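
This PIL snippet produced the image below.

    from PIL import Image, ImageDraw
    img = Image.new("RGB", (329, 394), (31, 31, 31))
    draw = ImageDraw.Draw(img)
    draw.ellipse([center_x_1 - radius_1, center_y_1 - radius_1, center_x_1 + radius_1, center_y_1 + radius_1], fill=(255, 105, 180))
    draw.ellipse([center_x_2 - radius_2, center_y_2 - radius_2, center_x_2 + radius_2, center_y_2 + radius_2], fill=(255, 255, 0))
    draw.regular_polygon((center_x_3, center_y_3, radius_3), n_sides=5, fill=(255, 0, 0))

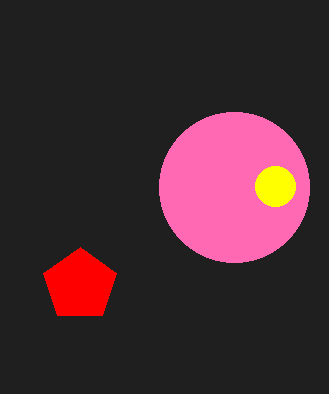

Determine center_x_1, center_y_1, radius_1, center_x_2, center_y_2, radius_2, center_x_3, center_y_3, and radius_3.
center_x_1 = 234; center_y_1 = 187; radius_1 = 75; center_x_2 = 275; center_y_2 = 186; radius_2 = 20; center_x_3 = 80; center_y_3 = 285; radius_3 = 38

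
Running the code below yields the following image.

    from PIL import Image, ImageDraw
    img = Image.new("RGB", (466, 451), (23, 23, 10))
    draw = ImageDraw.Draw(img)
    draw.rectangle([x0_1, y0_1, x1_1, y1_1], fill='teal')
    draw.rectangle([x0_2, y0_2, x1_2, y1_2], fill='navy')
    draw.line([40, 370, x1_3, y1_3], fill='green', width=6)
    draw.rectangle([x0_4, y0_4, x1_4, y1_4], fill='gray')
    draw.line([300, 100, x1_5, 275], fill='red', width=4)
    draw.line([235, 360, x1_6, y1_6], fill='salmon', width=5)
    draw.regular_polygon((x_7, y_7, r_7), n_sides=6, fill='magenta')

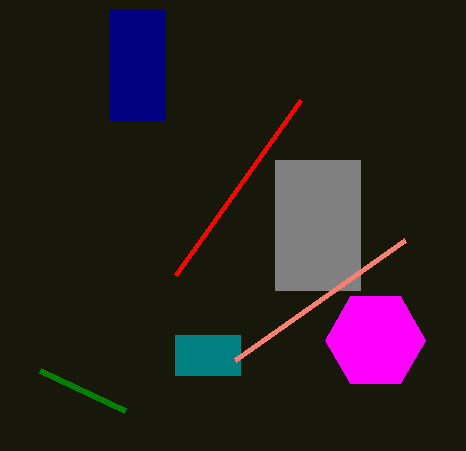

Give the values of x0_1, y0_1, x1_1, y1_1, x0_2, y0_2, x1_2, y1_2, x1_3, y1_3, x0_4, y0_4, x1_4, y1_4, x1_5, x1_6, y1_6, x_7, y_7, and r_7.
x0_1 = 175
y0_1 = 335
x1_1 = 240
y1_1 = 375
x0_2 = 110
y0_2 = 10
x1_2 = 165
y1_2 = 120
x1_3 = 125
y1_3 = 410
x0_4 = 275
y0_4 = 160
x1_4 = 360
y1_4 = 290
x1_5 = 175
x1_6 = 405
y1_6 = 240
x_7 = 375
y_7 = 340
r_7 = 50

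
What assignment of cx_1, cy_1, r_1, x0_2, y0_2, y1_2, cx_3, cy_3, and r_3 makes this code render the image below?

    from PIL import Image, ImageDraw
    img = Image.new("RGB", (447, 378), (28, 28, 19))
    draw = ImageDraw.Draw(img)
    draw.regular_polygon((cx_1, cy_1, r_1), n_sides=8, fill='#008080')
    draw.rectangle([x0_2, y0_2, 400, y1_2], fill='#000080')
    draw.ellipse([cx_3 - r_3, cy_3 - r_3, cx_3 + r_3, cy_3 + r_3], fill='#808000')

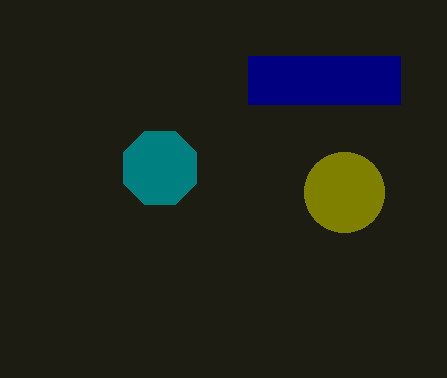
cx_1 = 160; cy_1 = 168; r_1 = 40; x0_2 = 248; y0_2 = 56; y1_2 = 104; cx_3 = 344; cy_3 = 192; r_3 = 40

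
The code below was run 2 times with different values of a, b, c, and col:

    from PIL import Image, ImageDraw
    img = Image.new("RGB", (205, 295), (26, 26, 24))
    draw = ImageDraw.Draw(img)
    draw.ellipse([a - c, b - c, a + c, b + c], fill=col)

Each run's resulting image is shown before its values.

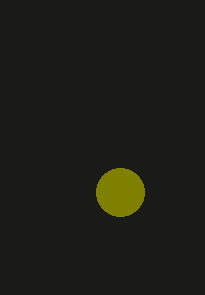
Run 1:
a = 120
b = 192
c = 24
col = 'olive'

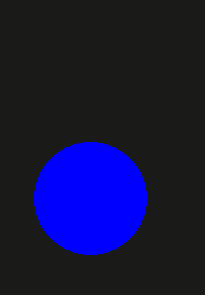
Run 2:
a = 90; b = 198; c = 56; col = 'blue'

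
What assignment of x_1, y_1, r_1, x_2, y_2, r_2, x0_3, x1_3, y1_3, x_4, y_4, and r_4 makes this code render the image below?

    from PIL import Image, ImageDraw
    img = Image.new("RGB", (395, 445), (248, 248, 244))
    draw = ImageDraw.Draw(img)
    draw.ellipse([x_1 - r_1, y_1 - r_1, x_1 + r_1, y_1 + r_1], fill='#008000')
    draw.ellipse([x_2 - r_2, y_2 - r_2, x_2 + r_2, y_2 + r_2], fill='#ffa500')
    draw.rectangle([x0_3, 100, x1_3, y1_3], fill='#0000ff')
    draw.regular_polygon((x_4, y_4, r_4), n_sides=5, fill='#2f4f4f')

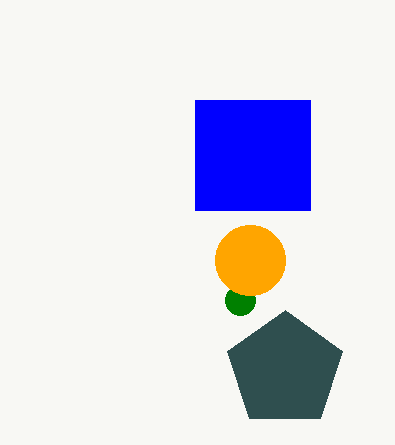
x_1 = 240; y_1 = 300; r_1 = 15; x_2 = 250; y_2 = 260; r_2 = 35; x0_3 = 195; x1_3 = 310; y1_3 = 210; x_4 = 285; y_4 = 370; r_4 = 60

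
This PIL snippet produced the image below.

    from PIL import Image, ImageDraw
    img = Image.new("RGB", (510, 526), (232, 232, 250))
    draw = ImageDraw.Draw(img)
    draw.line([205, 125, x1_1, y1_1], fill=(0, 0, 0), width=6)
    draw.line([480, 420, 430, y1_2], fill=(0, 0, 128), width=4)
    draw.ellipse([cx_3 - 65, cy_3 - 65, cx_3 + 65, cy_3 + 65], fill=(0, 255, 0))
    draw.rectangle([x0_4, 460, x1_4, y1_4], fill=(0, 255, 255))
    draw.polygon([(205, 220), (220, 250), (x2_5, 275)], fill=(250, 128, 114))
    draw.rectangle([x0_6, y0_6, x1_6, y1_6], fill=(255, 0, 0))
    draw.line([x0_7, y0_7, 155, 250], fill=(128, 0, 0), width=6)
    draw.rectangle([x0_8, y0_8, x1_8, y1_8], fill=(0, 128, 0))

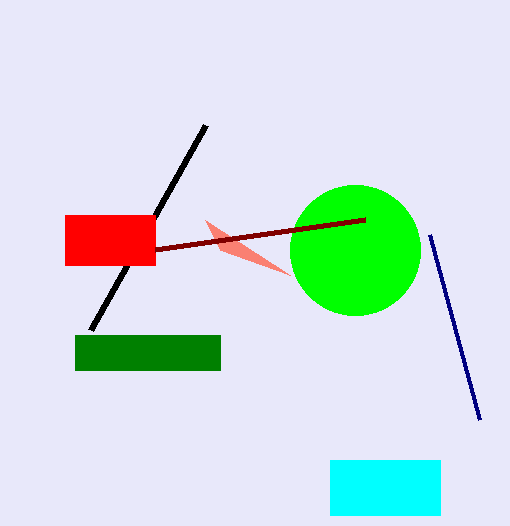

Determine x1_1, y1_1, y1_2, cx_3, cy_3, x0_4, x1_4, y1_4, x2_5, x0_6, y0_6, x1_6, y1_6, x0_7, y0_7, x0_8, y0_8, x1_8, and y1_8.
x1_1 = 90
y1_1 = 330
y1_2 = 235
cx_3 = 355
cy_3 = 250
x0_4 = 330
x1_4 = 440
y1_4 = 515
x2_5 = 290
x0_6 = 65
y0_6 = 215
x1_6 = 155
y1_6 = 265
x0_7 = 365
y0_7 = 220
x0_8 = 75
y0_8 = 335
x1_8 = 220
y1_8 = 370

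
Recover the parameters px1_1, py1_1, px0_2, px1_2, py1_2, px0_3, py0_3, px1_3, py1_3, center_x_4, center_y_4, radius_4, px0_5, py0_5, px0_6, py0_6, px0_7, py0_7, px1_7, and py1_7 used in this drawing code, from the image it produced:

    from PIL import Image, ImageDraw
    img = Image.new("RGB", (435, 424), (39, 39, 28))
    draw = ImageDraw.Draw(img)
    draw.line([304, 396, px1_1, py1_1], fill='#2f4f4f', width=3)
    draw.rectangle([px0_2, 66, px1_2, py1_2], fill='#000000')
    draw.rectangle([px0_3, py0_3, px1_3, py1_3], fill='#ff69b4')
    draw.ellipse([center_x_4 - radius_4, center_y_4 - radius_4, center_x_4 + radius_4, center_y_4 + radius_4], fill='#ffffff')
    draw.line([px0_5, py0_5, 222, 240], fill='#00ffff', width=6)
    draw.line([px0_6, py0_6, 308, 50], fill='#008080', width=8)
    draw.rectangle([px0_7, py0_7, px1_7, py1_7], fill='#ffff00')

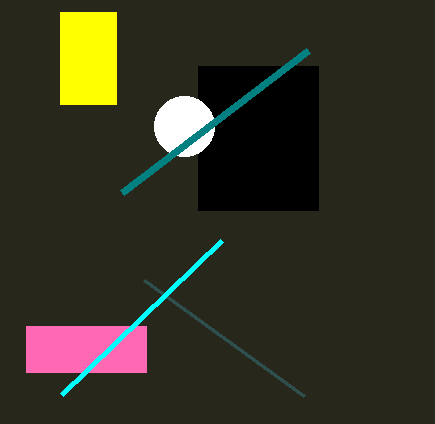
px1_1 = 144; py1_1 = 280; px0_2 = 198; px1_2 = 318; py1_2 = 210; px0_3 = 26; py0_3 = 326; px1_3 = 146; py1_3 = 372; center_x_4 = 184; center_y_4 = 126; radius_4 = 30; px0_5 = 62; py0_5 = 394; px0_6 = 122; py0_6 = 192; px0_7 = 60; py0_7 = 12; px1_7 = 116; py1_7 = 104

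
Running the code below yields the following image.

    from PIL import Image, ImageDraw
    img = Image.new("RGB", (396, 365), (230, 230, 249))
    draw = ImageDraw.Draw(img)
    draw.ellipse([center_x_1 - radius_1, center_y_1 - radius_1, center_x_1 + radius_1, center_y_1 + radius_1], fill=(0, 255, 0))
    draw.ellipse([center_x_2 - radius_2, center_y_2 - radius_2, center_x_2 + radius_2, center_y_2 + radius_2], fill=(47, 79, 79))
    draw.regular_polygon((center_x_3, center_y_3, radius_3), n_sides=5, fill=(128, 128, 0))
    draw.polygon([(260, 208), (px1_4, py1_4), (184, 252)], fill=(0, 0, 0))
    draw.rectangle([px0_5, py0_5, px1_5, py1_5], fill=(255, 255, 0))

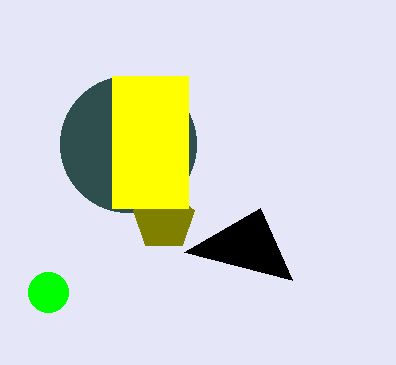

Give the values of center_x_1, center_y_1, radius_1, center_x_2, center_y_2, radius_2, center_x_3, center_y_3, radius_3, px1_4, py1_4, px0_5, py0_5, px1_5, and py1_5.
center_x_1 = 48, center_y_1 = 292, radius_1 = 20, center_x_2 = 128, center_y_2 = 144, radius_2 = 68, center_x_3 = 164, center_y_3 = 220, radius_3 = 32, px1_4 = 292, py1_4 = 280, px0_5 = 112, py0_5 = 76, px1_5 = 188, py1_5 = 208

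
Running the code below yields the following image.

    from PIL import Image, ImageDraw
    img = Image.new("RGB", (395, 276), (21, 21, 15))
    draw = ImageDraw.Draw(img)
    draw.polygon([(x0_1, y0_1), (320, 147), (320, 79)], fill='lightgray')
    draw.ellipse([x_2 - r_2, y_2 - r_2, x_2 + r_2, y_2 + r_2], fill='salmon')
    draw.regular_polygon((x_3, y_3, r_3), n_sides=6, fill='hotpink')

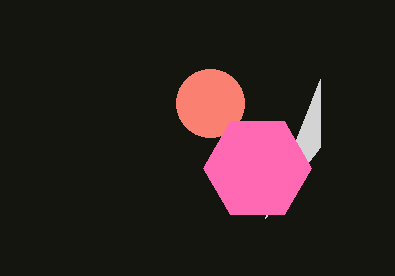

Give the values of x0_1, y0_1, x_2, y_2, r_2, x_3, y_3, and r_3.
x0_1 = 265, y0_1 = 218, x_2 = 210, y_2 = 103, r_2 = 34, x_3 = 257, y_3 = 168, r_3 = 54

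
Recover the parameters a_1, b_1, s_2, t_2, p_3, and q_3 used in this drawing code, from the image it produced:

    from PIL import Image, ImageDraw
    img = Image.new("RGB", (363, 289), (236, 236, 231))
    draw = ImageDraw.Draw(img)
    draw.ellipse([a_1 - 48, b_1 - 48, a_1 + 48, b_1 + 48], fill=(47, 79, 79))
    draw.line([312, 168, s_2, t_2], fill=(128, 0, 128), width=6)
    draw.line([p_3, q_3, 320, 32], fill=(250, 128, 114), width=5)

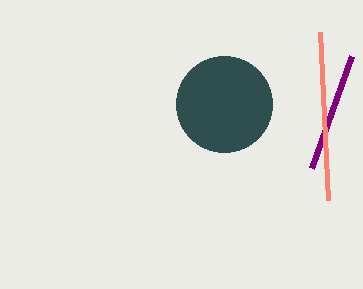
a_1 = 224
b_1 = 104
s_2 = 352
t_2 = 56
p_3 = 328
q_3 = 200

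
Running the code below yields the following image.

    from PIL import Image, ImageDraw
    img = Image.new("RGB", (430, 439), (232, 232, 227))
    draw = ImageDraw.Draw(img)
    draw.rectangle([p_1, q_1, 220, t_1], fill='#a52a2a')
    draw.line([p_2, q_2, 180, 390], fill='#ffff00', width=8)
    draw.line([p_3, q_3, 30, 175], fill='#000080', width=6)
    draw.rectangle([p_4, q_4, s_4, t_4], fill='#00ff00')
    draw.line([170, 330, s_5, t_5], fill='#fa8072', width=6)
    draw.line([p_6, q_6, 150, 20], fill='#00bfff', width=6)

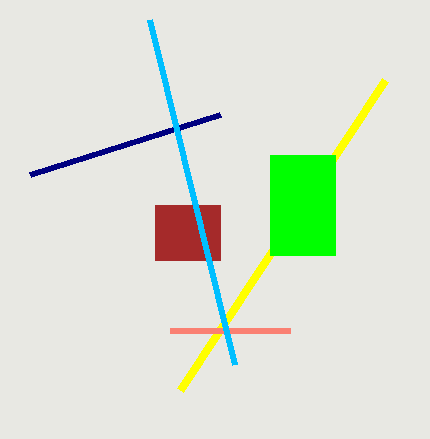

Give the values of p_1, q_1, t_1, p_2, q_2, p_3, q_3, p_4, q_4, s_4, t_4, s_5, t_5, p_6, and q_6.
p_1 = 155; q_1 = 205; t_1 = 260; p_2 = 385; q_2 = 80; p_3 = 220; q_3 = 115; p_4 = 270; q_4 = 155; s_4 = 335; t_4 = 255; s_5 = 290; t_5 = 330; p_6 = 235; q_6 = 365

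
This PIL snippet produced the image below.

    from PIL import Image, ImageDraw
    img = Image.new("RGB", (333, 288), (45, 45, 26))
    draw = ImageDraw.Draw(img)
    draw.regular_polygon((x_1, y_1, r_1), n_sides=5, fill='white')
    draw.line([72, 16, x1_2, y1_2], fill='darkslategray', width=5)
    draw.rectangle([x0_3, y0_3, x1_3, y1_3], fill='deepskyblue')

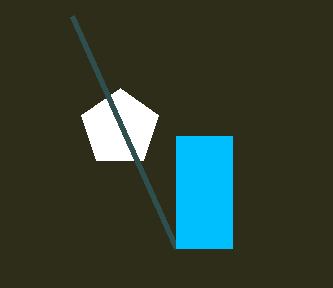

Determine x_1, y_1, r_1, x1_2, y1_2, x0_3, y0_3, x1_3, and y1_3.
x_1 = 120
y_1 = 128
r_1 = 40
x1_2 = 176
y1_2 = 248
x0_3 = 176
y0_3 = 136
x1_3 = 232
y1_3 = 248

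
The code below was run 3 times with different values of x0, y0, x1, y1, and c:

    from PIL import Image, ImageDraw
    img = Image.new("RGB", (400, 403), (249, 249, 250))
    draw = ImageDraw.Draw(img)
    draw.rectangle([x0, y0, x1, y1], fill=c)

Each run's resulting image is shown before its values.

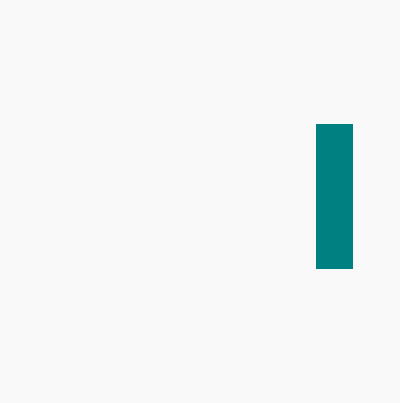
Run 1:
x0 = 316; y0 = 124; x1 = 352; y1 = 268; c = 'teal'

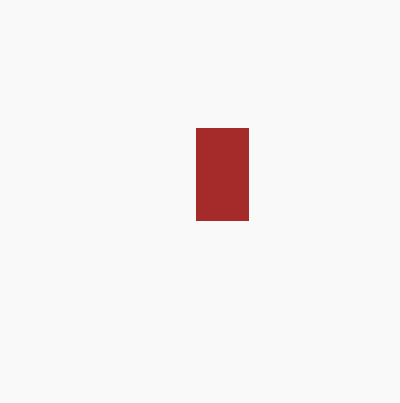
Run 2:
x0 = 196, y0 = 128, x1 = 248, y1 = 220, c = 'brown'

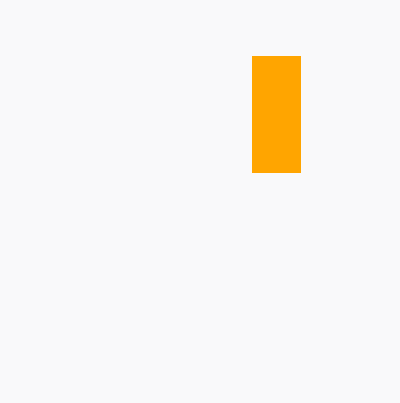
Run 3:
x0 = 252
y0 = 56
x1 = 300
y1 = 172
c = 'orange'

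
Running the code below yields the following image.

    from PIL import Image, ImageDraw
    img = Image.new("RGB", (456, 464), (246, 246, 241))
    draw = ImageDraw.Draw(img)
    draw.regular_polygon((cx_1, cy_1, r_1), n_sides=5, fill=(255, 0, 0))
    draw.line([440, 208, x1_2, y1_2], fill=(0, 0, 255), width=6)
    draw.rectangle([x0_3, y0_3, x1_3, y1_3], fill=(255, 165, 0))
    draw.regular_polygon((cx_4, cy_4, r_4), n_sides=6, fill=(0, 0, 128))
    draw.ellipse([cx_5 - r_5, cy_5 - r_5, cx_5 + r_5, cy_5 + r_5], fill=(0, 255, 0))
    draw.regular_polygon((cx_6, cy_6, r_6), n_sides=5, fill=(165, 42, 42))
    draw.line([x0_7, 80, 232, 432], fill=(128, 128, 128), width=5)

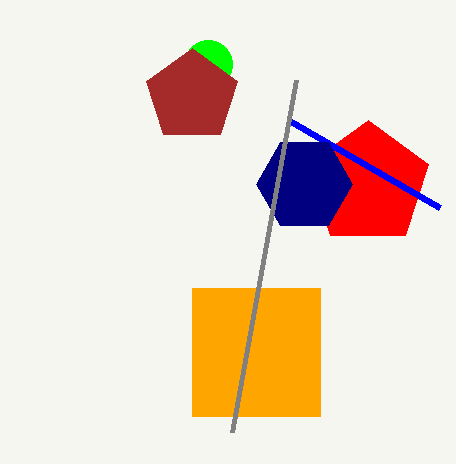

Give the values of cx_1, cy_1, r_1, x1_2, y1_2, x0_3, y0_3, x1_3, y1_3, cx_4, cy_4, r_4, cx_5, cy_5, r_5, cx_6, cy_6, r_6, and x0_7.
cx_1 = 368; cy_1 = 184; r_1 = 64; x1_2 = 288; y1_2 = 120; x0_3 = 192; y0_3 = 288; x1_3 = 320; y1_3 = 416; cx_4 = 304; cy_4 = 184; r_4 = 48; cx_5 = 208; cy_5 = 64; r_5 = 24; cx_6 = 192; cy_6 = 96; r_6 = 48; x0_7 = 296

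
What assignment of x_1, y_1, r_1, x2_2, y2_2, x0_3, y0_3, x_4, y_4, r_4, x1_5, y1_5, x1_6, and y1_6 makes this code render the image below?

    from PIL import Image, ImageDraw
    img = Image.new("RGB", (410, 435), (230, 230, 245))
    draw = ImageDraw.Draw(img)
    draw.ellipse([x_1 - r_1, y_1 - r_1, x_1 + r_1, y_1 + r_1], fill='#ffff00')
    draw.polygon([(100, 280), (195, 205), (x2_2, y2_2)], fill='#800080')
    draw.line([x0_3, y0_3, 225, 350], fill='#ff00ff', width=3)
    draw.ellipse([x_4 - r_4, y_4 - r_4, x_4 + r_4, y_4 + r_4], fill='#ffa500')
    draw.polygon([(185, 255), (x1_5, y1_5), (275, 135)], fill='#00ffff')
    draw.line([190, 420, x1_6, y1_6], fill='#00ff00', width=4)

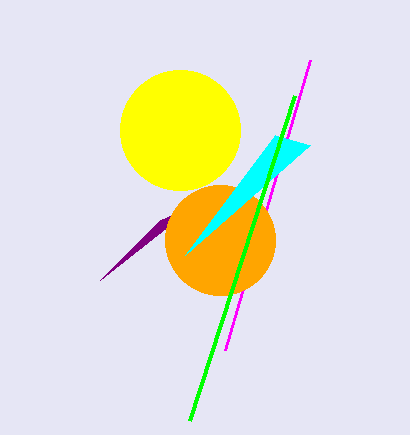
x_1 = 180; y_1 = 130; r_1 = 60; x2_2 = 160; y2_2 = 220; x0_3 = 310; y0_3 = 60; x_4 = 220; y_4 = 240; r_4 = 55; x1_5 = 310; y1_5 = 145; x1_6 = 295; y1_6 = 95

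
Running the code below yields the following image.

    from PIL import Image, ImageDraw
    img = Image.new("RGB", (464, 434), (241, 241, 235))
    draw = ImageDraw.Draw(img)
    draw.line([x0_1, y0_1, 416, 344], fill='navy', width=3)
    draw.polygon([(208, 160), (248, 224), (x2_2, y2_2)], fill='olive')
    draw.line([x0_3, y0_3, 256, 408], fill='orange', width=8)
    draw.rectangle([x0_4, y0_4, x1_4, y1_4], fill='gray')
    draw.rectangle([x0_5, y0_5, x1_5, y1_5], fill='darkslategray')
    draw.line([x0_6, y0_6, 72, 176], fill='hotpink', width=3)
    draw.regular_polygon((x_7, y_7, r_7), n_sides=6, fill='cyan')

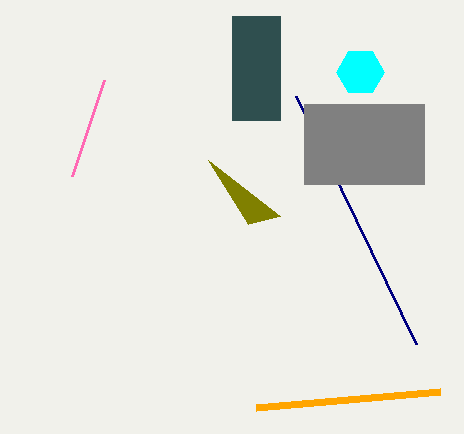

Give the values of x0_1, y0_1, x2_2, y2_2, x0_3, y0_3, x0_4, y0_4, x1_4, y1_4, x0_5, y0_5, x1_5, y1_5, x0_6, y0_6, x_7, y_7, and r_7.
x0_1 = 296; y0_1 = 96; x2_2 = 280; y2_2 = 216; x0_3 = 440; y0_3 = 392; x0_4 = 304; y0_4 = 104; x1_4 = 424; y1_4 = 184; x0_5 = 232; y0_5 = 16; x1_5 = 280; y1_5 = 120; x0_6 = 104; y0_6 = 80; x_7 = 360; y_7 = 72; r_7 = 24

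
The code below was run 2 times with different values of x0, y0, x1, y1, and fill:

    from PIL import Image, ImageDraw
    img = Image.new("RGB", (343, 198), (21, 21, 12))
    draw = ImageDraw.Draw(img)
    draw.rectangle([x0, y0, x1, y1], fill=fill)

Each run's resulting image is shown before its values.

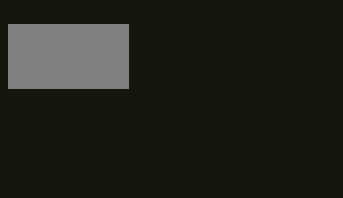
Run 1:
x0 = 8
y0 = 24
x1 = 128
y1 = 88
fill = 'gray'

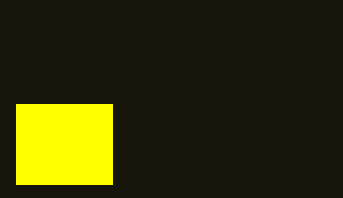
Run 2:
x0 = 16; y0 = 104; x1 = 112; y1 = 184; fill = 'yellow'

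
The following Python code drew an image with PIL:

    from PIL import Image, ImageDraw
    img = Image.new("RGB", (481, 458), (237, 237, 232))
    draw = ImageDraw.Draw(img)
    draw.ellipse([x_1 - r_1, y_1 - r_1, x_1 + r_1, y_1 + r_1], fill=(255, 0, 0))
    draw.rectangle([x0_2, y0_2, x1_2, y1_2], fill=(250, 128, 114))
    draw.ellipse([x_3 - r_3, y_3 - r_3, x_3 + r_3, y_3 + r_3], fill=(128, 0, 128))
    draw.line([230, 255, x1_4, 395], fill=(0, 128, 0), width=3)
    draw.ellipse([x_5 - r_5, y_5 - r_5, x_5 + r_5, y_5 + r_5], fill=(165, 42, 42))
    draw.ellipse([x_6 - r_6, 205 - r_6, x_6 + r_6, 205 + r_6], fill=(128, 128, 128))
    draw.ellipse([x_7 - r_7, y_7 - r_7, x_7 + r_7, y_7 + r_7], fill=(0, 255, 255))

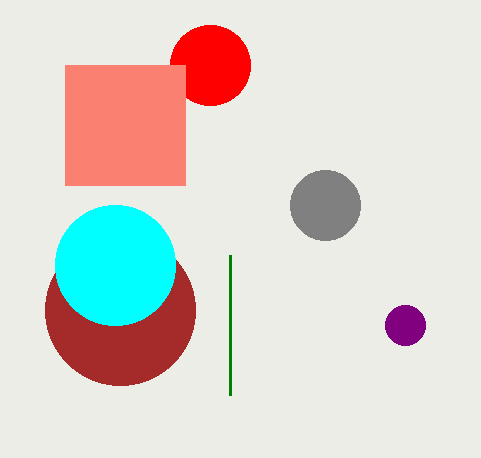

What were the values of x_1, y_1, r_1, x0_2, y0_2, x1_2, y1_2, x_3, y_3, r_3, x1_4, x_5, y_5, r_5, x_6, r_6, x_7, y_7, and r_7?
x_1 = 210
y_1 = 65
r_1 = 40
x0_2 = 65
y0_2 = 65
x1_2 = 185
y1_2 = 185
x_3 = 405
y_3 = 325
r_3 = 20
x1_4 = 230
x_5 = 120
y_5 = 310
r_5 = 75
x_6 = 325
r_6 = 35
x_7 = 115
y_7 = 265
r_7 = 60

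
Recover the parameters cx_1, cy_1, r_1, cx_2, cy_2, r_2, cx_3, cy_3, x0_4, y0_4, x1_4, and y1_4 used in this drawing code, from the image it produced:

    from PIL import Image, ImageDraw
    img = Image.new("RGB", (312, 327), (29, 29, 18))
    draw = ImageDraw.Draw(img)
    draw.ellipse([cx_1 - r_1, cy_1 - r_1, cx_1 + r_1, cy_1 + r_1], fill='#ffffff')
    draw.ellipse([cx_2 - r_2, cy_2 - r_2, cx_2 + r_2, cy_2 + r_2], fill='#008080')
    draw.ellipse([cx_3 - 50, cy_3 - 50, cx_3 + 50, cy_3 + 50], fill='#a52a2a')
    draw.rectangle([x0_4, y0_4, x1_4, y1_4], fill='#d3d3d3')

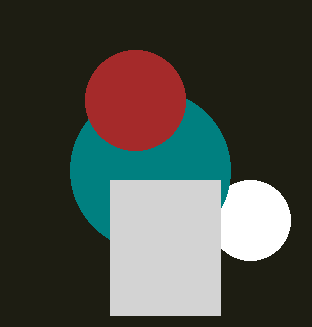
cx_1 = 250; cy_1 = 220; r_1 = 40; cx_2 = 150; cy_2 = 170; r_2 = 80; cx_3 = 135; cy_3 = 100; x0_4 = 110; y0_4 = 180; x1_4 = 220; y1_4 = 315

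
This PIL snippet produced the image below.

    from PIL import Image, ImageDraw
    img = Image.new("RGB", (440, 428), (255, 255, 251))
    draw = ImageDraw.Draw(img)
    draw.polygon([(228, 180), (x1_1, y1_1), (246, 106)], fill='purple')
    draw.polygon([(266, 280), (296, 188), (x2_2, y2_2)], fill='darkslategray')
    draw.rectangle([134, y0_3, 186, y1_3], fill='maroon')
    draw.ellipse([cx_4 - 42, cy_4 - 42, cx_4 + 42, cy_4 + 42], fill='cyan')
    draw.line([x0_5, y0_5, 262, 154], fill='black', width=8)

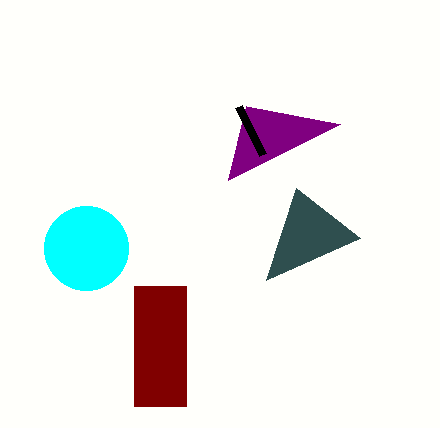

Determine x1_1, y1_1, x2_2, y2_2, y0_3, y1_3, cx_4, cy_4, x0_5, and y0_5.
x1_1 = 340, y1_1 = 124, x2_2 = 360, y2_2 = 238, y0_3 = 286, y1_3 = 406, cx_4 = 86, cy_4 = 248, x0_5 = 238, y0_5 = 106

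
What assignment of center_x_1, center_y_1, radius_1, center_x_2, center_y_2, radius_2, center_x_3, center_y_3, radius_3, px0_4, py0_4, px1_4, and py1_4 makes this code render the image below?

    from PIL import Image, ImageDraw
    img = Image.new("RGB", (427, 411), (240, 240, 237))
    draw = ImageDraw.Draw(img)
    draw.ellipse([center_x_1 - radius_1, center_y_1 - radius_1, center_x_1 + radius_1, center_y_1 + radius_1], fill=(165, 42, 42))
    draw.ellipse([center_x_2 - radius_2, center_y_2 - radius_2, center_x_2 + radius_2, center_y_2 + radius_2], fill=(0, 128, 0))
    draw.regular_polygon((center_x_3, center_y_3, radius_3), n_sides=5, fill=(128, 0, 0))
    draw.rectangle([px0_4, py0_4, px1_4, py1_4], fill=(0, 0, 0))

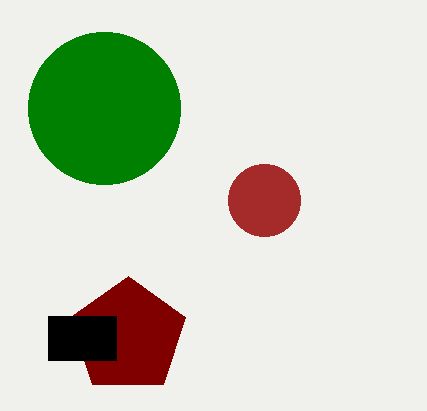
center_x_1 = 264, center_y_1 = 200, radius_1 = 36, center_x_2 = 104, center_y_2 = 108, radius_2 = 76, center_x_3 = 128, center_y_3 = 336, radius_3 = 60, px0_4 = 48, py0_4 = 316, px1_4 = 116, py1_4 = 360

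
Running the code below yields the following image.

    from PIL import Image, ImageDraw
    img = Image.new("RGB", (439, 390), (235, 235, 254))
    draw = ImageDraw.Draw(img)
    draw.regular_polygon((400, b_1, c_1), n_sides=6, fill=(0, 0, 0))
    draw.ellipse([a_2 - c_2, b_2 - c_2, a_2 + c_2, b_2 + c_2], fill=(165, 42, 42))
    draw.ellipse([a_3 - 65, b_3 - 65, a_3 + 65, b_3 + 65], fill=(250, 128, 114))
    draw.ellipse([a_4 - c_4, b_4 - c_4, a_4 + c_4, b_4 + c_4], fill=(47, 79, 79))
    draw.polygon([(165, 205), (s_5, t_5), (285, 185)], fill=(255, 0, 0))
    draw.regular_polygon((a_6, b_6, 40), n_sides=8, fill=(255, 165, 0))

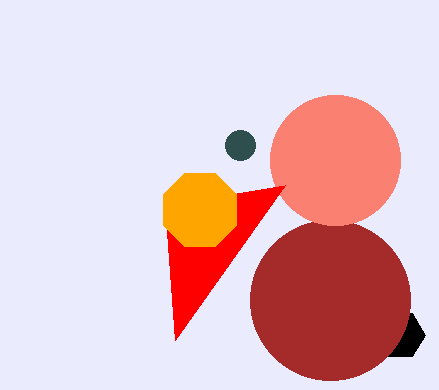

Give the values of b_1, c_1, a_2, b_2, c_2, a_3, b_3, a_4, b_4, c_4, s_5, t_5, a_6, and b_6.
b_1 = 335, c_1 = 25, a_2 = 330, b_2 = 300, c_2 = 80, a_3 = 335, b_3 = 160, a_4 = 240, b_4 = 145, c_4 = 15, s_5 = 175, t_5 = 340, a_6 = 200, b_6 = 210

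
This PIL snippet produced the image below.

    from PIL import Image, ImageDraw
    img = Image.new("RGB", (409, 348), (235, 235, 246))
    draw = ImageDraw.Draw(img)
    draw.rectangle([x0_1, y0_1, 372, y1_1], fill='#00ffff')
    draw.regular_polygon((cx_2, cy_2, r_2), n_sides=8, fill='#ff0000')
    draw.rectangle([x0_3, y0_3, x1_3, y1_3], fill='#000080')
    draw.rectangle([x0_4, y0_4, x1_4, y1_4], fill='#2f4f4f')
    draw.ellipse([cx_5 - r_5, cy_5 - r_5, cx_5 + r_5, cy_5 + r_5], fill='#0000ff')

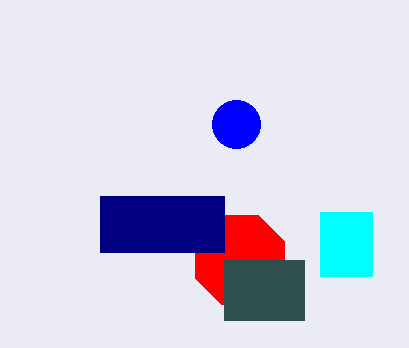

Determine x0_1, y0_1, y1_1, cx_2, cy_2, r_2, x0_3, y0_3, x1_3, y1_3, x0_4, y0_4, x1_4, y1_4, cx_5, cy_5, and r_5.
x0_1 = 320, y0_1 = 212, y1_1 = 276, cx_2 = 240, cy_2 = 260, r_2 = 48, x0_3 = 100, y0_3 = 196, x1_3 = 224, y1_3 = 252, x0_4 = 224, y0_4 = 260, x1_4 = 304, y1_4 = 320, cx_5 = 236, cy_5 = 124, r_5 = 24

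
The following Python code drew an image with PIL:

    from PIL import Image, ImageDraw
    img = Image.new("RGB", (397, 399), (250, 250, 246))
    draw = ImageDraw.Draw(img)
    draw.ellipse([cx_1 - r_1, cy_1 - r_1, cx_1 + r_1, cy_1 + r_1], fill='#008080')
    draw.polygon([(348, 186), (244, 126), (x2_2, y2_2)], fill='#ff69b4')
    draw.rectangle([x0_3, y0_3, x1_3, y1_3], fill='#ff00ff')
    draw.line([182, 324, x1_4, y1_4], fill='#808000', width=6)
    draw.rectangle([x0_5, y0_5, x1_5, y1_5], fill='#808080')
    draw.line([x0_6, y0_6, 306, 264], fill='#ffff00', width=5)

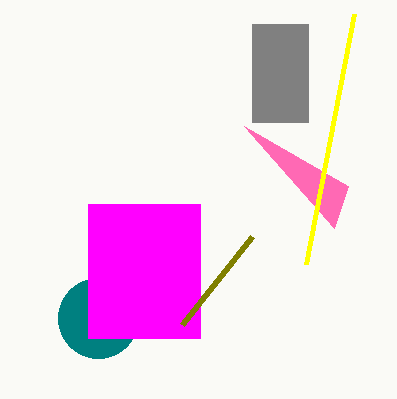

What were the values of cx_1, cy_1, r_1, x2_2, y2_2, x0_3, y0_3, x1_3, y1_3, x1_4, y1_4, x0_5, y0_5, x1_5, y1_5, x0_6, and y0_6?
cx_1 = 98, cy_1 = 318, r_1 = 40, x2_2 = 334, y2_2 = 228, x0_3 = 88, y0_3 = 204, x1_3 = 200, y1_3 = 338, x1_4 = 252, y1_4 = 236, x0_5 = 252, y0_5 = 24, x1_5 = 308, y1_5 = 122, x0_6 = 354, y0_6 = 14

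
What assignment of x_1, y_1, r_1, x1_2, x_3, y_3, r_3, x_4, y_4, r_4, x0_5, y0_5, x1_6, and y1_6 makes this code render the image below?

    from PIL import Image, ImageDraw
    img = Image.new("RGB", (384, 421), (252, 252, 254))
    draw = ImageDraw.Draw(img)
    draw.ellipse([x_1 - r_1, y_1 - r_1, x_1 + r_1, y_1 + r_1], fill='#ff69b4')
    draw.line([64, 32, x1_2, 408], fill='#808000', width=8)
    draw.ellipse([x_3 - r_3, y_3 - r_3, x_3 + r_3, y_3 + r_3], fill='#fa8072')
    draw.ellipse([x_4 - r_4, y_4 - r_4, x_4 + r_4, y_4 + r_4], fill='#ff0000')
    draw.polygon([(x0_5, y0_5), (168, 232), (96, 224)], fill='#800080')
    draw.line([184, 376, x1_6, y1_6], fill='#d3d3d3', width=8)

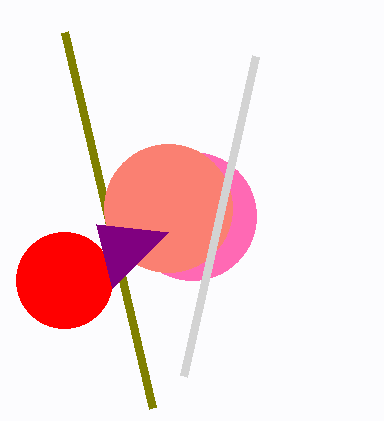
x_1 = 192, y_1 = 216, r_1 = 64, x1_2 = 152, x_3 = 168, y_3 = 208, r_3 = 64, x_4 = 64, y_4 = 280, r_4 = 48, x0_5 = 112, y0_5 = 288, x1_6 = 256, y1_6 = 56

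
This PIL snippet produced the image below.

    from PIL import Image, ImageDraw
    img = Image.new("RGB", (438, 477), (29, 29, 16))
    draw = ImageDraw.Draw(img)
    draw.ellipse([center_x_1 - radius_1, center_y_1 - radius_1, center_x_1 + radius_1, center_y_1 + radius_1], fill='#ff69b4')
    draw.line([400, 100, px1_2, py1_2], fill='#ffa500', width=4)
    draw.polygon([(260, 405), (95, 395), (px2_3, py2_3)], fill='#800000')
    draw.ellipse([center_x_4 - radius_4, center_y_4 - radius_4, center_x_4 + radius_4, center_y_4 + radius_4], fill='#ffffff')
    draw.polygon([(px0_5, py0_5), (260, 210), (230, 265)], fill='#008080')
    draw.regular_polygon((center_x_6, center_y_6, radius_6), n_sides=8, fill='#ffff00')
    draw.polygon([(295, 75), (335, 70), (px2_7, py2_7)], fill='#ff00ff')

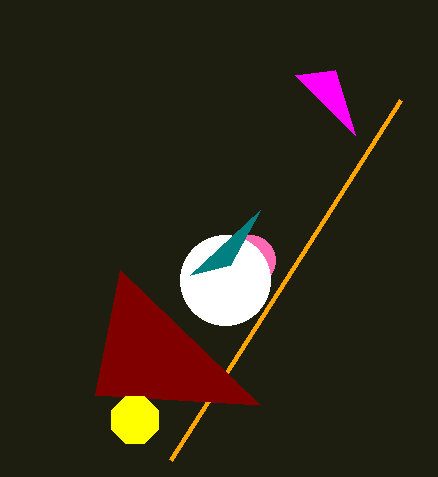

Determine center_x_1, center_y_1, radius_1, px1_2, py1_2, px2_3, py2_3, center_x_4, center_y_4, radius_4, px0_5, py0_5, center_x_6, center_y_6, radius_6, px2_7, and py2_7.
center_x_1 = 250; center_y_1 = 260; radius_1 = 25; px1_2 = 170; py1_2 = 460; px2_3 = 120; py2_3 = 270; center_x_4 = 225; center_y_4 = 280; radius_4 = 45; px0_5 = 190; py0_5 = 275; center_x_6 = 135; center_y_6 = 420; radius_6 = 25; px2_7 = 355; py2_7 = 135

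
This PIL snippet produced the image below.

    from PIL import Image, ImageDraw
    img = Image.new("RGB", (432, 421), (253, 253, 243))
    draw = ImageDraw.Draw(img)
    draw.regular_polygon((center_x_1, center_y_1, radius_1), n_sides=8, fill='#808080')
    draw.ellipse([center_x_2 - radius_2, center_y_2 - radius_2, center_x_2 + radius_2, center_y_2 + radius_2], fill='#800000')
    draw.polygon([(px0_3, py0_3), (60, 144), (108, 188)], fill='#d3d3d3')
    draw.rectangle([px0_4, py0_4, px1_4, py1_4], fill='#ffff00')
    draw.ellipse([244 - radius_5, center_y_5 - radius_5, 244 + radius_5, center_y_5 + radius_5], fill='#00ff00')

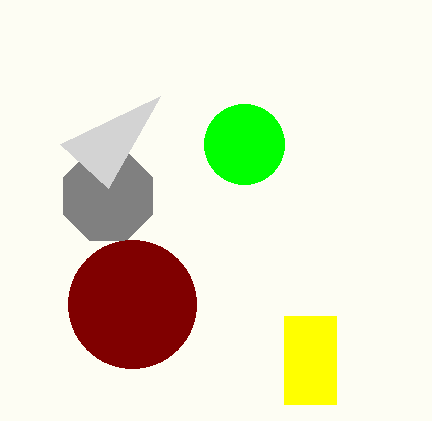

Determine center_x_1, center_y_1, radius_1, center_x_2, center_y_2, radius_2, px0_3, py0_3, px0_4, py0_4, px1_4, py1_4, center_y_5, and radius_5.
center_x_1 = 108
center_y_1 = 196
radius_1 = 48
center_x_2 = 132
center_y_2 = 304
radius_2 = 64
px0_3 = 160
py0_3 = 96
px0_4 = 284
py0_4 = 316
px1_4 = 336
py1_4 = 404
center_y_5 = 144
radius_5 = 40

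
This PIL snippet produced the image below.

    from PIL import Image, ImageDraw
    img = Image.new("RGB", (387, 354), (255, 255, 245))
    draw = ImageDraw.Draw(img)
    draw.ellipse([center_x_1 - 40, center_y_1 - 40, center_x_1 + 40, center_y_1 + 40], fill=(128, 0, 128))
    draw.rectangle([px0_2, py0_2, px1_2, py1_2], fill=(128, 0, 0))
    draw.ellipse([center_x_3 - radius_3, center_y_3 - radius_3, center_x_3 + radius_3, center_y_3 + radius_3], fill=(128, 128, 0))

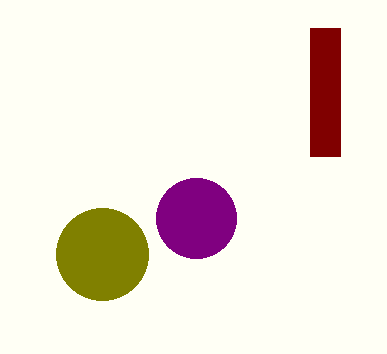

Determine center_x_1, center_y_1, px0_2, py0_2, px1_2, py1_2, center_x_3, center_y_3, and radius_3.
center_x_1 = 196; center_y_1 = 218; px0_2 = 310; py0_2 = 28; px1_2 = 340; py1_2 = 156; center_x_3 = 102; center_y_3 = 254; radius_3 = 46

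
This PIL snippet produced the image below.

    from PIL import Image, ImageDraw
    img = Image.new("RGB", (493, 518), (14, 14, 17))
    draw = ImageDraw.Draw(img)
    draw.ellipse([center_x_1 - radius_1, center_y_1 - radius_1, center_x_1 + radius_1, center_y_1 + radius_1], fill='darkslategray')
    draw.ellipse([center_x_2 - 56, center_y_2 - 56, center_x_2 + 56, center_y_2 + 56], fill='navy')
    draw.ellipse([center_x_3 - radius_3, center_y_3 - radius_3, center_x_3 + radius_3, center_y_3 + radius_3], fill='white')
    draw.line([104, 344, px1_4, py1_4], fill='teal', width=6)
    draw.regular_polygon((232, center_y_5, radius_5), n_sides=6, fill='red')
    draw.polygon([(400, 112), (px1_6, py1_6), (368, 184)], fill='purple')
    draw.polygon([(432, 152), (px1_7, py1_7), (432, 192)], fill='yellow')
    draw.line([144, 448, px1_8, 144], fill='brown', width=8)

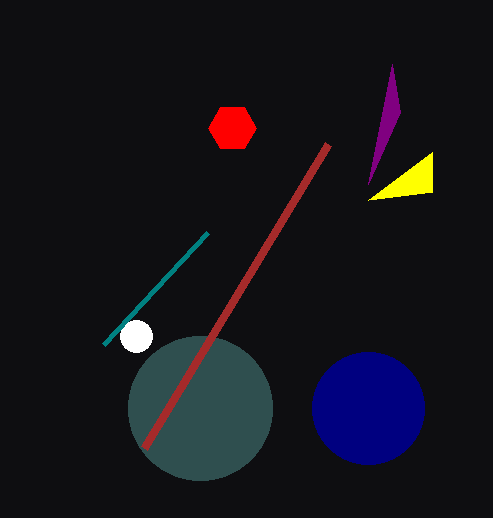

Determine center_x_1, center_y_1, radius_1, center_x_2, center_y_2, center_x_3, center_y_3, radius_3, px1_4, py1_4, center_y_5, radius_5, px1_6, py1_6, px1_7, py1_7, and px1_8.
center_x_1 = 200
center_y_1 = 408
radius_1 = 72
center_x_2 = 368
center_y_2 = 408
center_x_3 = 136
center_y_3 = 336
radius_3 = 16
px1_4 = 208
py1_4 = 232
center_y_5 = 128
radius_5 = 24
px1_6 = 392
py1_6 = 64
px1_7 = 368
py1_7 = 200
px1_8 = 328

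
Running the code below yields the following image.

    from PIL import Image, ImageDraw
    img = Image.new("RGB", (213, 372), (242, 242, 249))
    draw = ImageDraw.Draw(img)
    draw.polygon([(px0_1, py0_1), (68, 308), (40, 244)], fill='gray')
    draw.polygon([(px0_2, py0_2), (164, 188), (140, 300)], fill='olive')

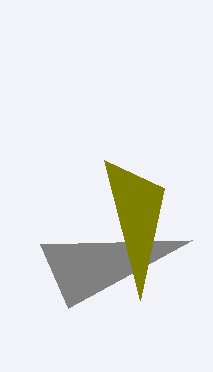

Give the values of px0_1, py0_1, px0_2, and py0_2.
px0_1 = 192
py0_1 = 240
px0_2 = 104
py0_2 = 160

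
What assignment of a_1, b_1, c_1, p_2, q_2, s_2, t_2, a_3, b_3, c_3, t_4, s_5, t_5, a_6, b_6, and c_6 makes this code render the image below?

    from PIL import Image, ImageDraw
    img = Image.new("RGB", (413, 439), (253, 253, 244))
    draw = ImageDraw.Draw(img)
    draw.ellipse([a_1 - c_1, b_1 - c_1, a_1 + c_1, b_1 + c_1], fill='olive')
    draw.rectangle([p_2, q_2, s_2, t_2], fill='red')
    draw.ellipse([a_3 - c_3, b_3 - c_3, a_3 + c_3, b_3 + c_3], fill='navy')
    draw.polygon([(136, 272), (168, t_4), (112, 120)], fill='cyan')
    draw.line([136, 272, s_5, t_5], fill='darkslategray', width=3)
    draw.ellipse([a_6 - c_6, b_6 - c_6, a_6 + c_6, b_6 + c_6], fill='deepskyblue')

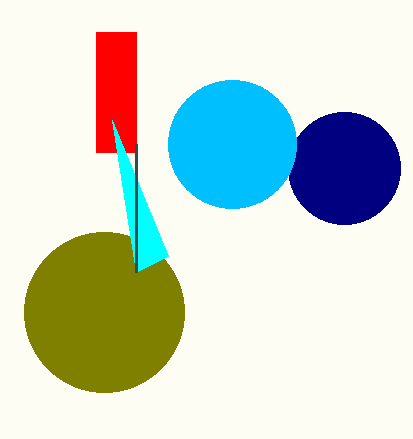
a_1 = 104, b_1 = 312, c_1 = 80, p_2 = 96, q_2 = 32, s_2 = 136, t_2 = 152, a_3 = 344, b_3 = 168, c_3 = 56, t_4 = 256, s_5 = 136, t_5 = 144, a_6 = 232, b_6 = 144, c_6 = 64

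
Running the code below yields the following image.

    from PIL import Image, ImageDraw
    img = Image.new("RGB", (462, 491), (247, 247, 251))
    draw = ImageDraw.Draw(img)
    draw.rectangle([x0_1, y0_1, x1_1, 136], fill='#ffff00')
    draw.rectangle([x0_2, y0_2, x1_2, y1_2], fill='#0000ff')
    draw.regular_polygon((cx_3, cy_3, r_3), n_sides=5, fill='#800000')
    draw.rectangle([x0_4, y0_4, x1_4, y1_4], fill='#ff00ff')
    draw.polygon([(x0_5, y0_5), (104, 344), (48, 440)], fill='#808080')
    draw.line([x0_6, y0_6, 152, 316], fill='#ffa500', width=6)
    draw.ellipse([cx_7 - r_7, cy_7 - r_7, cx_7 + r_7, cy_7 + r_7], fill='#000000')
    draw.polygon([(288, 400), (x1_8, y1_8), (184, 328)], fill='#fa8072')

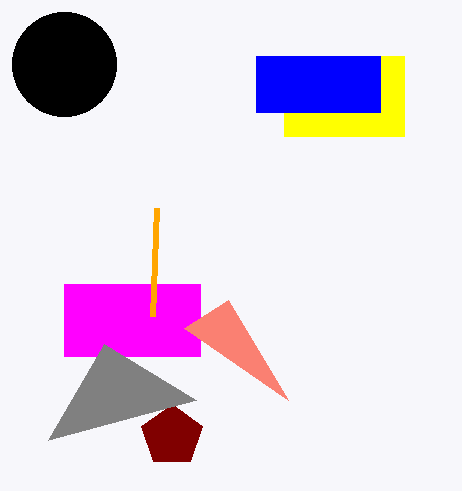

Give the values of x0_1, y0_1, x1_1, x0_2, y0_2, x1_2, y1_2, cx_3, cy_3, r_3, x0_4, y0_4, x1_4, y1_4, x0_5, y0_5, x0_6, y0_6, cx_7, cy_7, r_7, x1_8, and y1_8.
x0_1 = 284, y0_1 = 56, x1_1 = 404, x0_2 = 256, y0_2 = 56, x1_2 = 380, y1_2 = 112, cx_3 = 172, cy_3 = 436, r_3 = 32, x0_4 = 64, y0_4 = 284, x1_4 = 200, y1_4 = 356, x0_5 = 196, y0_5 = 400, x0_6 = 156, y0_6 = 208, cx_7 = 64, cy_7 = 64, r_7 = 52, x1_8 = 228, y1_8 = 300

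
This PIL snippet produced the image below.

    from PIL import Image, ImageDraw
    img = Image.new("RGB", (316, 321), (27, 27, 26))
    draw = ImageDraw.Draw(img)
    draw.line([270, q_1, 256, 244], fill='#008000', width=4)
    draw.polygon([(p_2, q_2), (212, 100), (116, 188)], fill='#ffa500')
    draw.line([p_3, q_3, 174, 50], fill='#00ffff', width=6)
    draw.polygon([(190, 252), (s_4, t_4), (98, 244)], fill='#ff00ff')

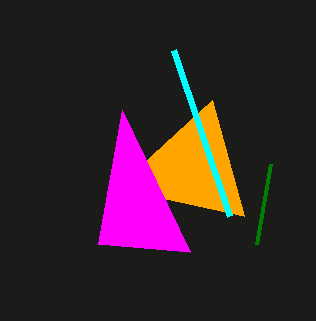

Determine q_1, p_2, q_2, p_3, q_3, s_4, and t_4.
q_1 = 164; p_2 = 244; q_2 = 216; p_3 = 230; q_3 = 216; s_4 = 122; t_4 = 110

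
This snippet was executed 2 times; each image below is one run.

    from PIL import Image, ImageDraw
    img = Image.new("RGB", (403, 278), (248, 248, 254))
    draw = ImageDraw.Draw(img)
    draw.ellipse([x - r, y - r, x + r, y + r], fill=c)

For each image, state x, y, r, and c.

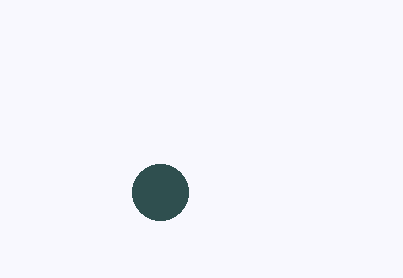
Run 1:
x = 160, y = 192, r = 28, c = 'darkslategray'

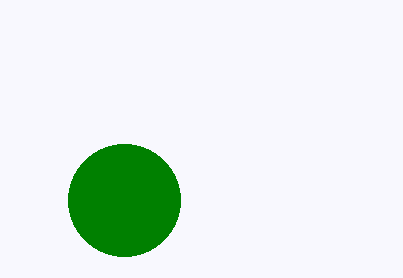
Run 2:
x = 124, y = 200, r = 56, c = 'green'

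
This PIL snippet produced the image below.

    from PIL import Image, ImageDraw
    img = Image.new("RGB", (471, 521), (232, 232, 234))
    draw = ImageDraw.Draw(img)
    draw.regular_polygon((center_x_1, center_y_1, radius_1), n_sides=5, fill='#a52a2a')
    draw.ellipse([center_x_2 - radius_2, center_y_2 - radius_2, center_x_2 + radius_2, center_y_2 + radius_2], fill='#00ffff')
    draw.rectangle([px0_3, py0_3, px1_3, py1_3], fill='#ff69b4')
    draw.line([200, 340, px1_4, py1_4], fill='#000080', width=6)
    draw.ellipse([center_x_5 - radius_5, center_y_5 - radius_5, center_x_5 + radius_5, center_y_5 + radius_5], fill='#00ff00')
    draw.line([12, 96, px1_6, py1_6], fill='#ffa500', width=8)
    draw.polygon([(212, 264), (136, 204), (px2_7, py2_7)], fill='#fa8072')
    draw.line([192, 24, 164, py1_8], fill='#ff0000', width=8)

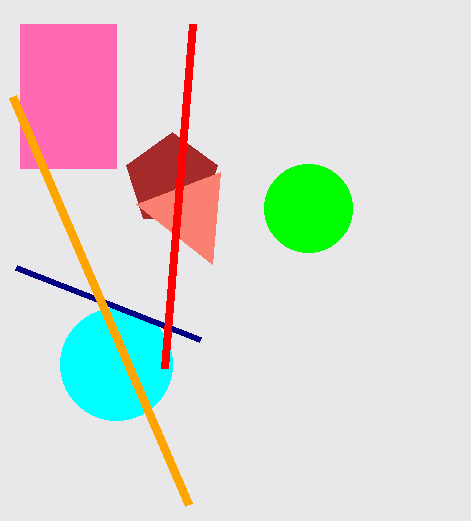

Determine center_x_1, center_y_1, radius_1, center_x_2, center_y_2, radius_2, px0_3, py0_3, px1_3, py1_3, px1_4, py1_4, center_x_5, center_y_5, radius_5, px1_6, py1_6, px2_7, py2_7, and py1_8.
center_x_1 = 172, center_y_1 = 180, radius_1 = 48, center_x_2 = 116, center_y_2 = 364, radius_2 = 56, px0_3 = 20, py0_3 = 24, px1_3 = 116, py1_3 = 168, px1_4 = 16, py1_4 = 268, center_x_5 = 308, center_y_5 = 208, radius_5 = 44, px1_6 = 188, py1_6 = 504, px2_7 = 220, py2_7 = 172, py1_8 = 368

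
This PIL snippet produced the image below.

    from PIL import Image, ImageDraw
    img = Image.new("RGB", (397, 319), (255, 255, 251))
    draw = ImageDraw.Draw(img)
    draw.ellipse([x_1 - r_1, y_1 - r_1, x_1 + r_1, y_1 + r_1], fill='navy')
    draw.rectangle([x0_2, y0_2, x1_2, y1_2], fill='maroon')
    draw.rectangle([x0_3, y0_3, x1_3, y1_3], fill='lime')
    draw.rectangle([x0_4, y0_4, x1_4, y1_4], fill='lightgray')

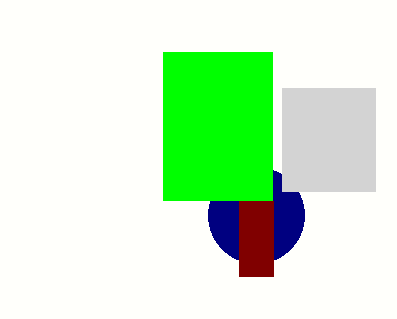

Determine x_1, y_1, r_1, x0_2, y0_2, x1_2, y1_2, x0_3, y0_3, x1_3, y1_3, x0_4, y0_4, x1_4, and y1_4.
x_1 = 256
y_1 = 215
r_1 = 48
x0_2 = 239
y0_2 = 201
x1_2 = 273
y1_2 = 276
x0_3 = 163
y0_3 = 52
x1_3 = 272
y1_3 = 200
x0_4 = 282
y0_4 = 88
x1_4 = 375
y1_4 = 191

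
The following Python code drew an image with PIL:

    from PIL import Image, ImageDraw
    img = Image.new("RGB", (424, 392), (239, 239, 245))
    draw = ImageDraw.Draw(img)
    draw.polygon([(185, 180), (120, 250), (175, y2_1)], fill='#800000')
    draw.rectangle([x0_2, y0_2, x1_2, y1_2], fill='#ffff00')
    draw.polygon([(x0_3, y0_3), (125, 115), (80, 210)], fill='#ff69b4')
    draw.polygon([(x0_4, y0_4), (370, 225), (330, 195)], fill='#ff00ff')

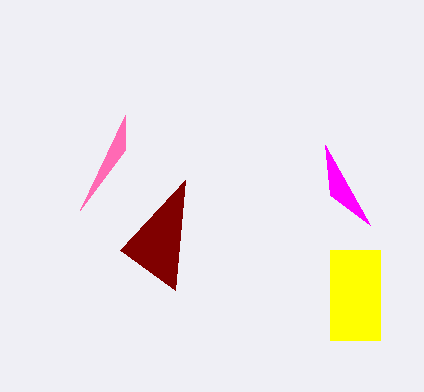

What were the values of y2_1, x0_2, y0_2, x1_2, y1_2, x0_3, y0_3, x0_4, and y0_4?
y2_1 = 290
x0_2 = 330
y0_2 = 250
x1_2 = 380
y1_2 = 340
x0_3 = 125
y0_3 = 150
x0_4 = 325
y0_4 = 145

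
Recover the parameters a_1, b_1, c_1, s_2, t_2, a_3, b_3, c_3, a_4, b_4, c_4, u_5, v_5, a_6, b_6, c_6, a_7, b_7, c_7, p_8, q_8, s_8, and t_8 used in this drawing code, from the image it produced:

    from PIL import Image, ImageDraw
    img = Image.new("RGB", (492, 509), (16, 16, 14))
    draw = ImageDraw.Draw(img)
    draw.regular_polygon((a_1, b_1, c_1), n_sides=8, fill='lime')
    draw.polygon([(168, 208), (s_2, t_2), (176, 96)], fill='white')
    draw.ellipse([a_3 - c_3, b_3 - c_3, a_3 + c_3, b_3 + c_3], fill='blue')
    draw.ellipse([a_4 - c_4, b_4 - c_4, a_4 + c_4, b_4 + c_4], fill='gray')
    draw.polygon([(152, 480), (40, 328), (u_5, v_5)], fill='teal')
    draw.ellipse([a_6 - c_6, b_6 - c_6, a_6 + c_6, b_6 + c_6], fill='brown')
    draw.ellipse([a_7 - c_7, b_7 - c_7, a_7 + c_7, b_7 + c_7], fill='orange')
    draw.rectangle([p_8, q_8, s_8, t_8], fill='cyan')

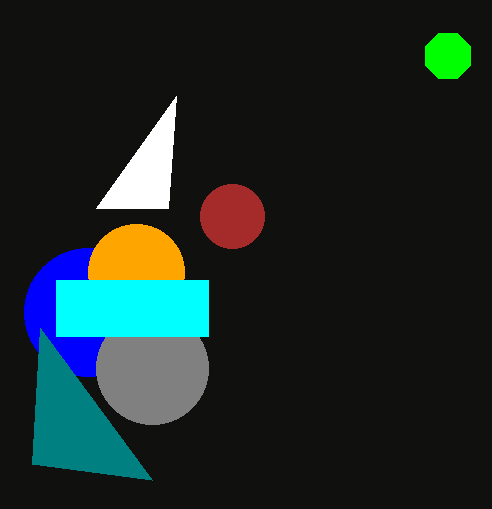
a_1 = 448
b_1 = 56
c_1 = 24
s_2 = 96
t_2 = 208
a_3 = 88
b_3 = 312
c_3 = 64
a_4 = 152
b_4 = 368
c_4 = 56
u_5 = 32
v_5 = 464
a_6 = 232
b_6 = 216
c_6 = 32
a_7 = 136
b_7 = 272
c_7 = 48
p_8 = 56
q_8 = 280
s_8 = 208
t_8 = 336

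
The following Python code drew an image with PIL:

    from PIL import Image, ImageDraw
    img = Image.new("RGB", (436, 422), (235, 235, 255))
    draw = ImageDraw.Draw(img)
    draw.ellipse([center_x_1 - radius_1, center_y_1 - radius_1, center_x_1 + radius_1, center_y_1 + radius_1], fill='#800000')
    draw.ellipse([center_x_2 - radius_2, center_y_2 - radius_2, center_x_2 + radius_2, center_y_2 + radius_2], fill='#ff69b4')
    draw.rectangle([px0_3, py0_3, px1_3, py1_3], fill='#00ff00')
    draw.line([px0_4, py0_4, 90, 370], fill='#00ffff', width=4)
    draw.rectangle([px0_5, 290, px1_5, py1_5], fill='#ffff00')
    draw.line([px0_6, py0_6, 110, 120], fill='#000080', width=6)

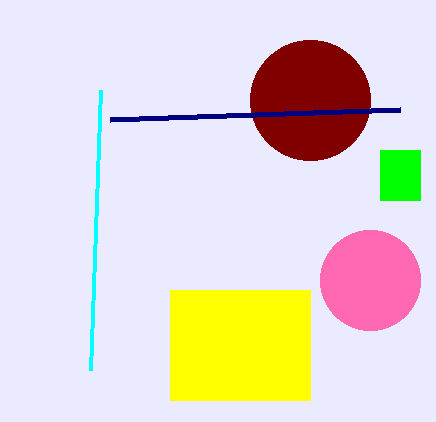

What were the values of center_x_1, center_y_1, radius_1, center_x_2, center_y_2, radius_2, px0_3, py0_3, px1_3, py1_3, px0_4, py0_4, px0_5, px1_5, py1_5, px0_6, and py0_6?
center_x_1 = 310; center_y_1 = 100; radius_1 = 60; center_x_2 = 370; center_y_2 = 280; radius_2 = 50; px0_3 = 380; py0_3 = 150; px1_3 = 420; py1_3 = 200; px0_4 = 100; py0_4 = 90; px0_5 = 170; px1_5 = 310; py1_5 = 400; px0_6 = 400; py0_6 = 110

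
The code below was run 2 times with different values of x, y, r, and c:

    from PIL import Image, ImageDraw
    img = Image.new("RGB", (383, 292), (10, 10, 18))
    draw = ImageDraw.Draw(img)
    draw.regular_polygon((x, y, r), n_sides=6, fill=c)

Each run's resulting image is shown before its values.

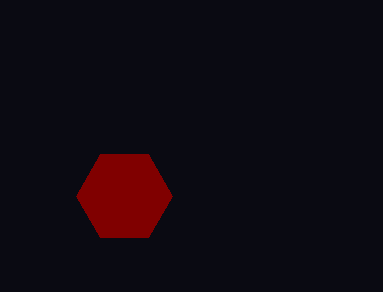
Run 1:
x = 124; y = 196; r = 48; c = 'maroon'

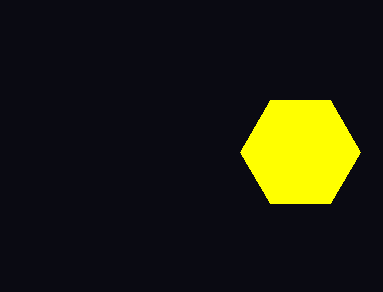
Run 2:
x = 300; y = 152; r = 60; c = 'yellow'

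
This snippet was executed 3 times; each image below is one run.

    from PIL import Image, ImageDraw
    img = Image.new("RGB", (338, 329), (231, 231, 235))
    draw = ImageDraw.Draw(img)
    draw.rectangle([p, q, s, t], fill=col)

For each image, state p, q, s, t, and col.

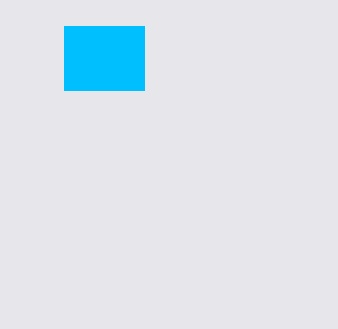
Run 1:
p = 64; q = 26; s = 144; t = 90; col = 'deepskyblue'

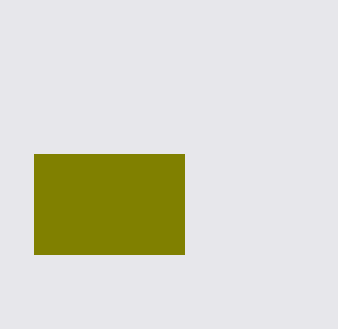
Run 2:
p = 34
q = 154
s = 184
t = 254
col = 'olive'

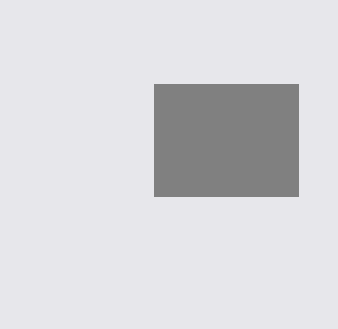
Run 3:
p = 154, q = 84, s = 298, t = 196, col = 'gray'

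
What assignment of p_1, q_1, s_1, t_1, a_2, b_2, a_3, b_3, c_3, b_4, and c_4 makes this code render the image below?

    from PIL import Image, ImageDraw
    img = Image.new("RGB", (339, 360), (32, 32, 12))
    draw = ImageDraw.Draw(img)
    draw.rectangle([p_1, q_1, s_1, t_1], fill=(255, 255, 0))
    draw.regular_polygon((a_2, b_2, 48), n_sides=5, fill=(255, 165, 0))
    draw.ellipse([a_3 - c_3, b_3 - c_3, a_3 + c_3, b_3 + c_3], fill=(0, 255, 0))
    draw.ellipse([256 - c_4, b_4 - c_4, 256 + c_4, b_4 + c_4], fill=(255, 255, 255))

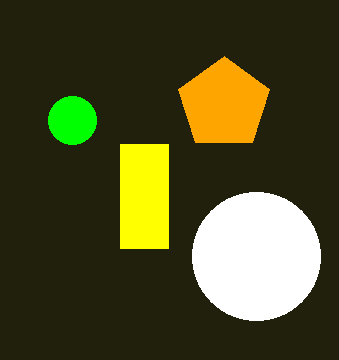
p_1 = 120
q_1 = 144
s_1 = 168
t_1 = 248
a_2 = 224
b_2 = 104
a_3 = 72
b_3 = 120
c_3 = 24
b_4 = 256
c_4 = 64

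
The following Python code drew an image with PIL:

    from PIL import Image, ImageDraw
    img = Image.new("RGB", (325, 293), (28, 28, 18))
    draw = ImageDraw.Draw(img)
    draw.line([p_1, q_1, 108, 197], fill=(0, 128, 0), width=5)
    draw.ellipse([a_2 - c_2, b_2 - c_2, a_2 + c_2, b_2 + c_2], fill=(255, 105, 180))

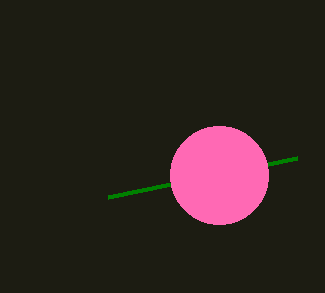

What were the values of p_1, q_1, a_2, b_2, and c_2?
p_1 = 297
q_1 = 158
a_2 = 219
b_2 = 175
c_2 = 49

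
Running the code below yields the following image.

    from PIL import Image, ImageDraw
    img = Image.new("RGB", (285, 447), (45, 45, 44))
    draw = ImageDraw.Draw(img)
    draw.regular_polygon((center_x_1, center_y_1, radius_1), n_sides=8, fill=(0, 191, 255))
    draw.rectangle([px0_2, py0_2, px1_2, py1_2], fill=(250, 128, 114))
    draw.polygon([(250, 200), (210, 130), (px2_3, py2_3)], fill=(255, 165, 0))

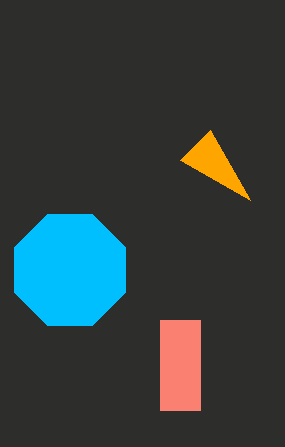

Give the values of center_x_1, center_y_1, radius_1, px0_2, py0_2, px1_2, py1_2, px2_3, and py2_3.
center_x_1 = 70; center_y_1 = 270; radius_1 = 60; px0_2 = 160; py0_2 = 320; px1_2 = 200; py1_2 = 410; px2_3 = 180; py2_3 = 160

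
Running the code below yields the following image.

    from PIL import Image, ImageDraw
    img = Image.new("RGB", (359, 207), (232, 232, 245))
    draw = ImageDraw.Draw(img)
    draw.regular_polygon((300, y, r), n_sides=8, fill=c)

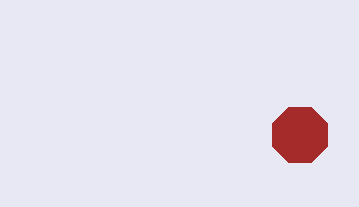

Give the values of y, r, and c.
y = 135
r = 30
c = 'brown'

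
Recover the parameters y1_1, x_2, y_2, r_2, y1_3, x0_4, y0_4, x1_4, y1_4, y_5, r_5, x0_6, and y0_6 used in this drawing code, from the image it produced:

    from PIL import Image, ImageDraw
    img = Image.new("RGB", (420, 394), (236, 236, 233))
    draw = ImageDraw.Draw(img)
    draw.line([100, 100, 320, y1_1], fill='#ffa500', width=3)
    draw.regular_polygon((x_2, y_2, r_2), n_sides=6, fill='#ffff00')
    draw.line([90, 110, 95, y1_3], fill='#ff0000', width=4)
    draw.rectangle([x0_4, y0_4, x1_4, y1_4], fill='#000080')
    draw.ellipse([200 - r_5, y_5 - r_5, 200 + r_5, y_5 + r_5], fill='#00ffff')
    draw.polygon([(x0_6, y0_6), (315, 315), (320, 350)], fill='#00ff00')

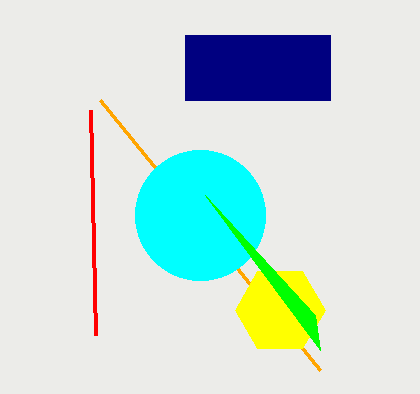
y1_1 = 370
x_2 = 280
y_2 = 310
r_2 = 45
y1_3 = 335
x0_4 = 185
y0_4 = 35
x1_4 = 330
y1_4 = 100
y_5 = 215
r_5 = 65
x0_6 = 205
y0_6 = 195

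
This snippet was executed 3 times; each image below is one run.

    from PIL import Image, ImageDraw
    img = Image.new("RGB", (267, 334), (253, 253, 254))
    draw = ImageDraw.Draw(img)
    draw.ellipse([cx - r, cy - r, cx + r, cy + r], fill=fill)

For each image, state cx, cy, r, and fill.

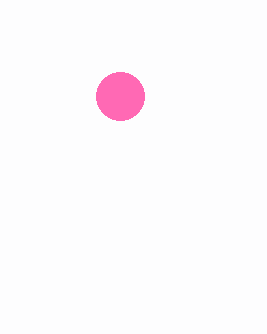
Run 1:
cx = 120
cy = 96
r = 24
fill = 'hotpink'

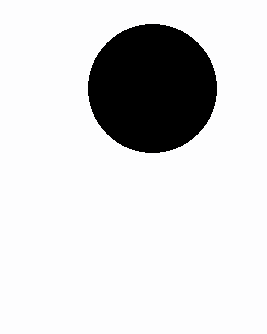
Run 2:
cx = 152
cy = 88
r = 64
fill = 'black'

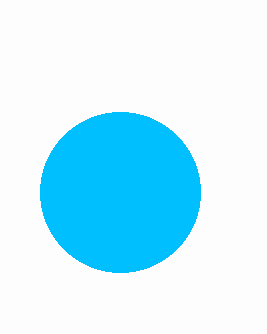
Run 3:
cx = 120, cy = 192, r = 80, fill = 'deepskyblue'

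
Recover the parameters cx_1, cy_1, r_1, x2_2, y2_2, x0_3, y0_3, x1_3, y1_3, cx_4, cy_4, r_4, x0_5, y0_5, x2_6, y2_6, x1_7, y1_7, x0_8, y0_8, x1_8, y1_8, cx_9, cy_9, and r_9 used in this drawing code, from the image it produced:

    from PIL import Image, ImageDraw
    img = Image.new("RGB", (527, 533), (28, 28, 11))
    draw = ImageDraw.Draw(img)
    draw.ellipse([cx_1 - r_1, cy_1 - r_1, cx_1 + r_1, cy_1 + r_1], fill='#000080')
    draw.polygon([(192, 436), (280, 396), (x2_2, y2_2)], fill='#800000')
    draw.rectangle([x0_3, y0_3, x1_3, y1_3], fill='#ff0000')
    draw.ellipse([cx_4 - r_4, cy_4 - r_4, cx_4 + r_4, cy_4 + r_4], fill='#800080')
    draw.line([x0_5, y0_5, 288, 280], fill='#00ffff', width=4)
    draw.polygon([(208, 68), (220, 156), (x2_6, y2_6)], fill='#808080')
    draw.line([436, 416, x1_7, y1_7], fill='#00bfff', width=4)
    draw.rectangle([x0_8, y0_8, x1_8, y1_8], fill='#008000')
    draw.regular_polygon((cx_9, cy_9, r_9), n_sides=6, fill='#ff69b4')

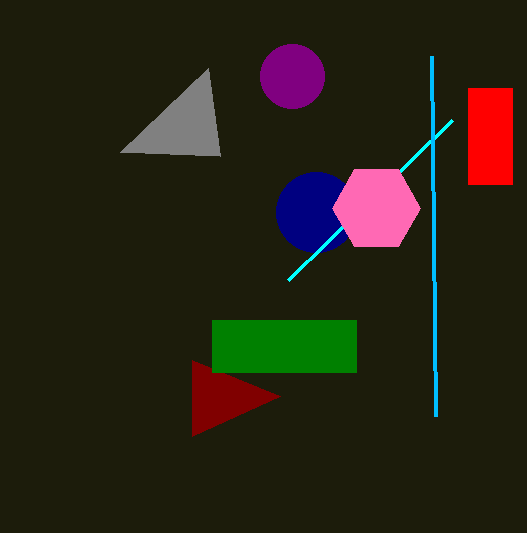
cx_1 = 316
cy_1 = 212
r_1 = 40
x2_2 = 192
y2_2 = 360
x0_3 = 468
y0_3 = 88
x1_3 = 512
y1_3 = 184
cx_4 = 292
cy_4 = 76
r_4 = 32
x0_5 = 452
y0_5 = 120
x2_6 = 120
y2_6 = 152
x1_7 = 432
y1_7 = 56
x0_8 = 212
y0_8 = 320
x1_8 = 356
y1_8 = 372
cx_9 = 376
cy_9 = 208
r_9 = 44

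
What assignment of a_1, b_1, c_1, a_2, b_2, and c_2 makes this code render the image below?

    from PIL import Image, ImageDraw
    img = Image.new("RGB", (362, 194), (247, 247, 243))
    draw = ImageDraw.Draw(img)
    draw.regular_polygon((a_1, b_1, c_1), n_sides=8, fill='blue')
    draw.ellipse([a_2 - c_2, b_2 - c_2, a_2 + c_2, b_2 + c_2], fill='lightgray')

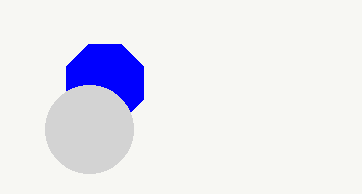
a_1 = 105, b_1 = 83, c_1 = 42, a_2 = 89, b_2 = 129, c_2 = 44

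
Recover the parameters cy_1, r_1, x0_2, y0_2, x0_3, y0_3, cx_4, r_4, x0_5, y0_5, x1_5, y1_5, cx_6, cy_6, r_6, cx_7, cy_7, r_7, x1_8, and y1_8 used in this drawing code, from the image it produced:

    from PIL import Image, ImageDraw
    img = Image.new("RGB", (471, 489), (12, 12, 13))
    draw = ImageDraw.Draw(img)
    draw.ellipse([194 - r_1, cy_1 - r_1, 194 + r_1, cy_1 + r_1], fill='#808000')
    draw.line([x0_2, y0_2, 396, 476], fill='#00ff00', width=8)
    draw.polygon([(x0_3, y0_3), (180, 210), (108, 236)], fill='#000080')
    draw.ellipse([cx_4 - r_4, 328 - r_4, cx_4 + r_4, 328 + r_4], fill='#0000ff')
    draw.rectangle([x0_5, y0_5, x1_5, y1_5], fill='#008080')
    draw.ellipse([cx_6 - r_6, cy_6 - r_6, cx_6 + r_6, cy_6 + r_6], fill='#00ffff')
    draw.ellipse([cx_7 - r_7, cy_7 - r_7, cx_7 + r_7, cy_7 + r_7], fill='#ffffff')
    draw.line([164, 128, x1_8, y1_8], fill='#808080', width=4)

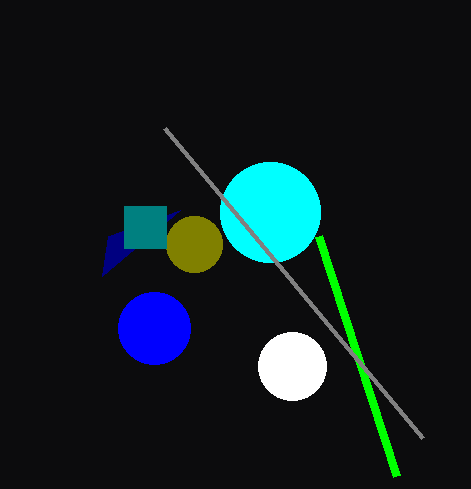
cy_1 = 244
r_1 = 28
x0_2 = 318
y0_2 = 236
x0_3 = 102
y0_3 = 276
cx_4 = 154
r_4 = 36
x0_5 = 124
y0_5 = 206
x1_5 = 166
y1_5 = 248
cx_6 = 270
cy_6 = 212
r_6 = 50
cx_7 = 292
cy_7 = 366
r_7 = 34
x1_8 = 422
y1_8 = 438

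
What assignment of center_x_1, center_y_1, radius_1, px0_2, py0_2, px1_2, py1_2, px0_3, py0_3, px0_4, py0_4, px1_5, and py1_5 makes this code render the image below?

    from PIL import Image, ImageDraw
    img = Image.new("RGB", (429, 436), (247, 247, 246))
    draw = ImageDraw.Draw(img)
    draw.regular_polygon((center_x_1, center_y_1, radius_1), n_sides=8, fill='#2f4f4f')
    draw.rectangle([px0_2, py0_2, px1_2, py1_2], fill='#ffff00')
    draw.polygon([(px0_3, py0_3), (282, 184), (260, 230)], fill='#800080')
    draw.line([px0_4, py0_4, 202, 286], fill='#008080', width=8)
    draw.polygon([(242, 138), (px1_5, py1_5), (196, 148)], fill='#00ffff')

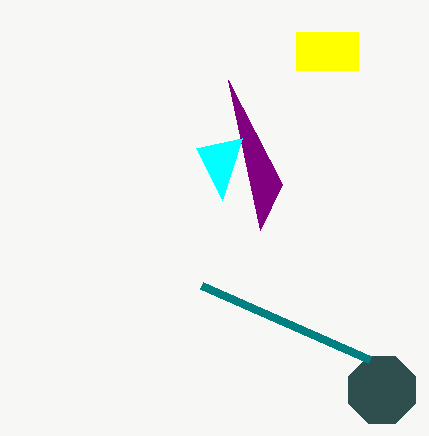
center_x_1 = 382
center_y_1 = 390
radius_1 = 36
px0_2 = 296
py0_2 = 32
px1_2 = 358
py1_2 = 70
px0_3 = 228
py0_3 = 80
px0_4 = 370
py0_4 = 360
px1_5 = 222
py1_5 = 200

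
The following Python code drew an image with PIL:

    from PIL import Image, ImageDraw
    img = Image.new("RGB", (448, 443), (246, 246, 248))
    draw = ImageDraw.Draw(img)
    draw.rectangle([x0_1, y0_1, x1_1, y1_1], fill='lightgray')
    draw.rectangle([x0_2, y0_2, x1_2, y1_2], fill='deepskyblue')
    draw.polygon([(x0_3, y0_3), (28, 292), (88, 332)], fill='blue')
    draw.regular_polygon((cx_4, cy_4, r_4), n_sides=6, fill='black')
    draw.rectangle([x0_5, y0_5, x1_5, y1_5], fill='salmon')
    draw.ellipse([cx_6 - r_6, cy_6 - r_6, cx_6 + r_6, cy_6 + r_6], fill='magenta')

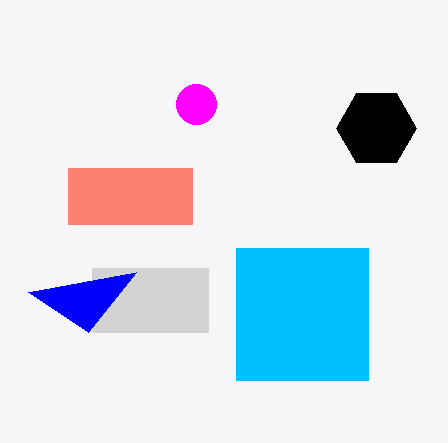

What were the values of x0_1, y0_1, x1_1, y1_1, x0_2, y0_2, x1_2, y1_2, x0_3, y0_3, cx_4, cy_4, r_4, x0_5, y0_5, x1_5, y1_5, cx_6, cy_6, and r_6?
x0_1 = 92, y0_1 = 268, x1_1 = 208, y1_1 = 332, x0_2 = 236, y0_2 = 248, x1_2 = 368, y1_2 = 380, x0_3 = 136, y0_3 = 272, cx_4 = 376, cy_4 = 128, r_4 = 40, x0_5 = 68, y0_5 = 168, x1_5 = 192, y1_5 = 224, cx_6 = 196, cy_6 = 104, r_6 = 20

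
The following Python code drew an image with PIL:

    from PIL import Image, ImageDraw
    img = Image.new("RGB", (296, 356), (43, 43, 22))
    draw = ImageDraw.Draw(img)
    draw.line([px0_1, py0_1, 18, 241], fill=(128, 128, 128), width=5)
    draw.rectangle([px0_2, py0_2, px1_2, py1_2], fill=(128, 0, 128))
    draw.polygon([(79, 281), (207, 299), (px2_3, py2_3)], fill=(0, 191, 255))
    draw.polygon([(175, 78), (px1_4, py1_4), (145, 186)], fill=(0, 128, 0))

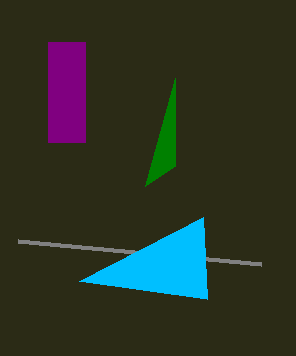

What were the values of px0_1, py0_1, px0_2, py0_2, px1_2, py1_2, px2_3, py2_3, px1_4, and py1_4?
px0_1 = 261; py0_1 = 264; px0_2 = 48; py0_2 = 42; px1_2 = 85; py1_2 = 142; px2_3 = 203; py2_3 = 217; px1_4 = 175; py1_4 = 166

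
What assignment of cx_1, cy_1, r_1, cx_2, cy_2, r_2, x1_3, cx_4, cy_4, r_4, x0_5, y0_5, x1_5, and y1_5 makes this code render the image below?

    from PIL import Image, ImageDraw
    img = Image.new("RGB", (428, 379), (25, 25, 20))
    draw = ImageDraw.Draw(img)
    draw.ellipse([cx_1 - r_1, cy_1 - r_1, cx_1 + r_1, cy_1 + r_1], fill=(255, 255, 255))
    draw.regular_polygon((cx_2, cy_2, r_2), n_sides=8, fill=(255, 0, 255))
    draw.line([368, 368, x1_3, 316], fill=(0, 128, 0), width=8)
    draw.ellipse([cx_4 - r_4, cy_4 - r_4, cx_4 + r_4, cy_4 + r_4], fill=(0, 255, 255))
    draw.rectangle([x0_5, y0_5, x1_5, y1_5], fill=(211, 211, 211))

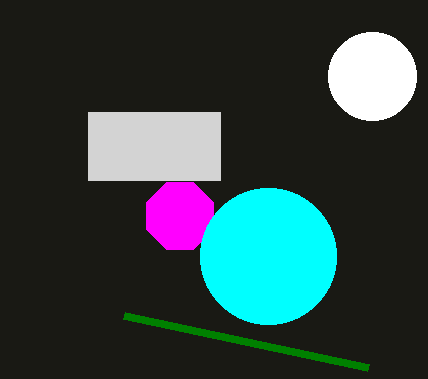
cx_1 = 372; cy_1 = 76; r_1 = 44; cx_2 = 180; cy_2 = 216; r_2 = 36; x1_3 = 124; cx_4 = 268; cy_4 = 256; r_4 = 68; x0_5 = 88; y0_5 = 112; x1_5 = 220; y1_5 = 180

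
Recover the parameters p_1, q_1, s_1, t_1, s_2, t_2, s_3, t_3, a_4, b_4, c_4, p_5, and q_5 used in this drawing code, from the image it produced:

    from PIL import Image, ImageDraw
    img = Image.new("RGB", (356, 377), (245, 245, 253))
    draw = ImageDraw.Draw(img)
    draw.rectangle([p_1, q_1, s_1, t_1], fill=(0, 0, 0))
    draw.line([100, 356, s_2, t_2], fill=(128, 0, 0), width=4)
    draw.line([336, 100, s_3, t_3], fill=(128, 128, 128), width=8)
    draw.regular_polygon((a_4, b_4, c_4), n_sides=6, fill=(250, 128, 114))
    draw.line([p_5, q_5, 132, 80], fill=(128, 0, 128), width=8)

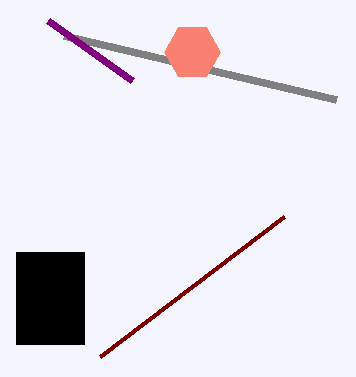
p_1 = 16; q_1 = 252; s_1 = 84; t_1 = 344; s_2 = 284; t_2 = 216; s_3 = 64; t_3 = 36; a_4 = 192; b_4 = 52; c_4 = 28; p_5 = 48; q_5 = 20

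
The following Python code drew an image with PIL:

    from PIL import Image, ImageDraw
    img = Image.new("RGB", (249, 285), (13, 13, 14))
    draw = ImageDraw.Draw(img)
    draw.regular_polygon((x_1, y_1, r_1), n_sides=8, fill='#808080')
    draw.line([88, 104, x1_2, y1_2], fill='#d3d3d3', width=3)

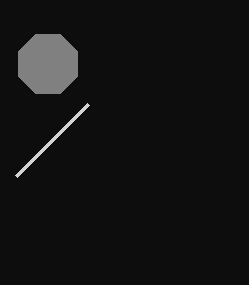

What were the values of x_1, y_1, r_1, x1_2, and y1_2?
x_1 = 48
y_1 = 64
r_1 = 32
x1_2 = 16
y1_2 = 176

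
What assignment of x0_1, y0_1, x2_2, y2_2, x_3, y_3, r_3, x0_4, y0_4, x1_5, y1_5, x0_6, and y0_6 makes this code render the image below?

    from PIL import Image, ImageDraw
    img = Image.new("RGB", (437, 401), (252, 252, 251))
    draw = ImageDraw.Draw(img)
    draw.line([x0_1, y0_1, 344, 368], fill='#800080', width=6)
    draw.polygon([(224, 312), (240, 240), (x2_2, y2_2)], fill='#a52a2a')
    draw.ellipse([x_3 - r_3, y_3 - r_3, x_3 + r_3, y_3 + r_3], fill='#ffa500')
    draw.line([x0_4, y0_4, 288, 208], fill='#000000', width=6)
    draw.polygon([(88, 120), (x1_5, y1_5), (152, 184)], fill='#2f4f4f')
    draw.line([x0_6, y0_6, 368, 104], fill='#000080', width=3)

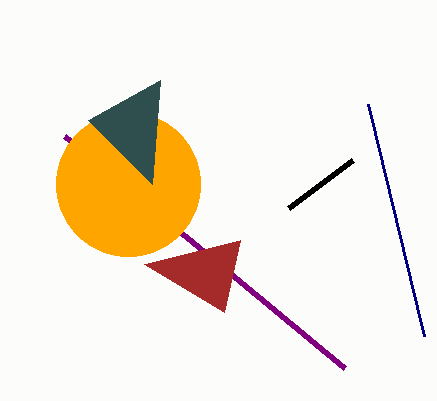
x0_1 = 64; y0_1 = 136; x2_2 = 144; y2_2 = 264; x_3 = 128; y_3 = 184; r_3 = 72; x0_4 = 352; y0_4 = 160; x1_5 = 160; y1_5 = 80; x0_6 = 424; y0_6 = 336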